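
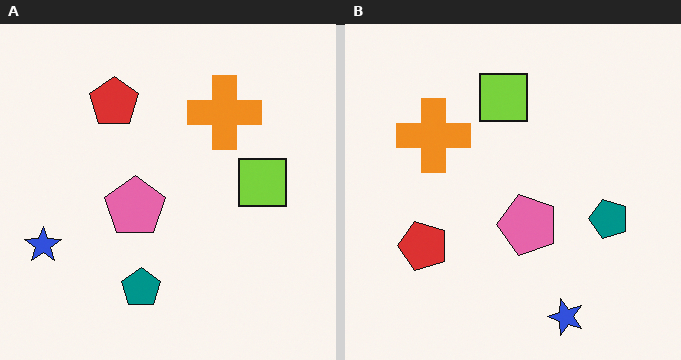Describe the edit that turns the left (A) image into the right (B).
The image was rotated 90° counter-clockwise.

The blue star sits in the left of the left (A) image and the bottom of the right (B) — consistent with a whole-image 90° counter-clockwise rotation.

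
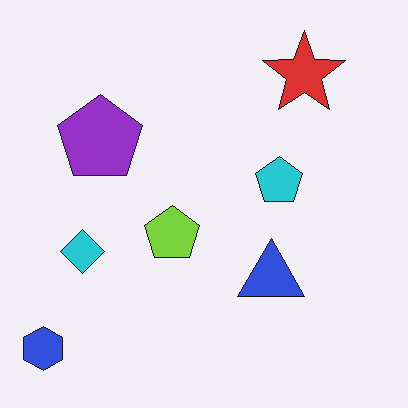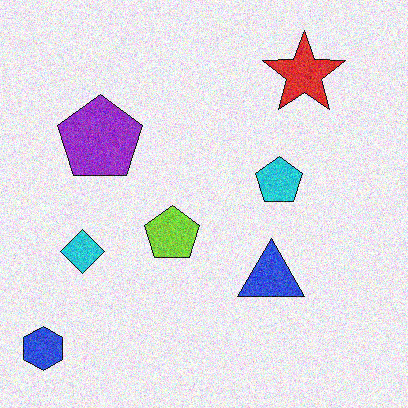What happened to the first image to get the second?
It was degraded with moderate additive noise.

Random speckle covers the whole image, including the flat background.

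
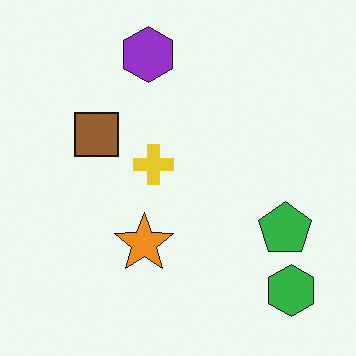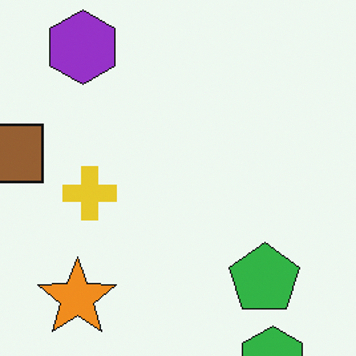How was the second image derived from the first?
It was cropped to a modestly smaller region and rescaled.

The visible shapes are larger and the field of view is narrower; shapes near the original edges may be partly or wholly outside the frame — a crop-and-rescale.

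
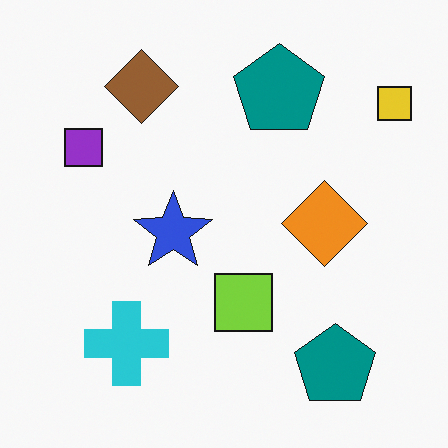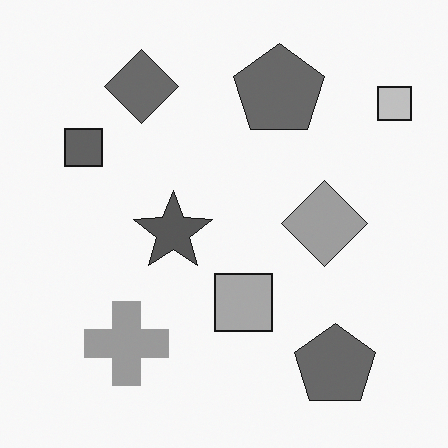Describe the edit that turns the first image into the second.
Converted to grayscale.

All color is removed — every shape is now a shade of grey.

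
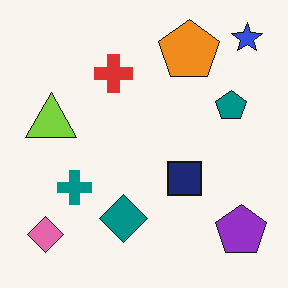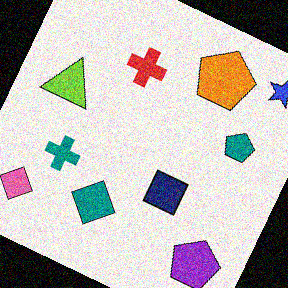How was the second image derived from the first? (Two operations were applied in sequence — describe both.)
The transformation is: rotated clockwise by a moderate amount, then degraded with strong gaussian noise.

Every shape is tilted by the same angle and the image corners show triangular fill wedges — a whole-image rotation by a non-right angle. Random speckle covers the whole image, including the flat background.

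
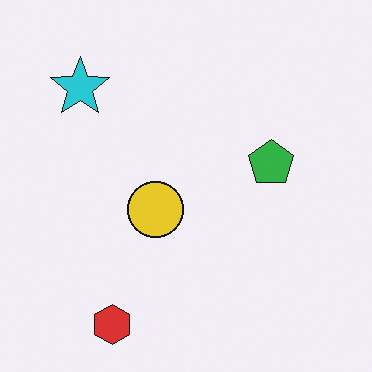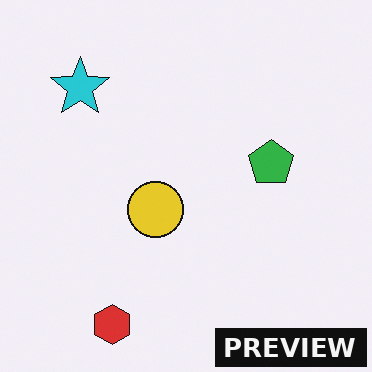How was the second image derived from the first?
Watermarked with the text "PREVIEW" in the lower-right corner.

A dark label reading "PREVIEW" appears in the lower-right corner.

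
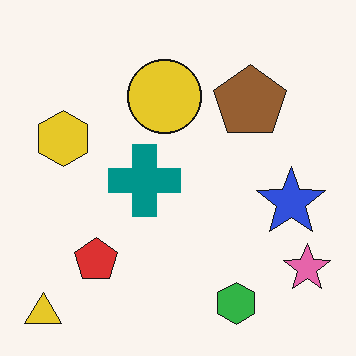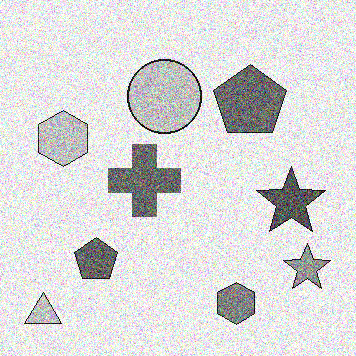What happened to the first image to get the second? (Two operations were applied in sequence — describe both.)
Converted to grayscale, then degraded with heavy additive noise.

All color is removed — every shape is now a shade of grey. Random speckle covers the whole image, including the flat background.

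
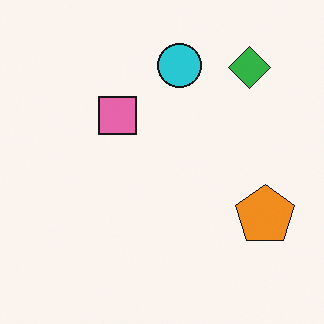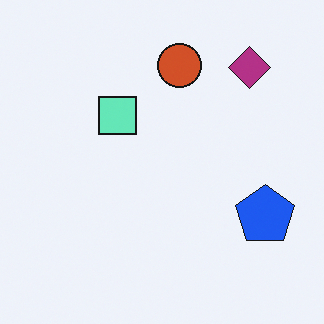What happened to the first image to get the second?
Hue-shifted by a large amount.

Every shape's color has rotated by the same amount around the hue wheel — a uniform hue shift.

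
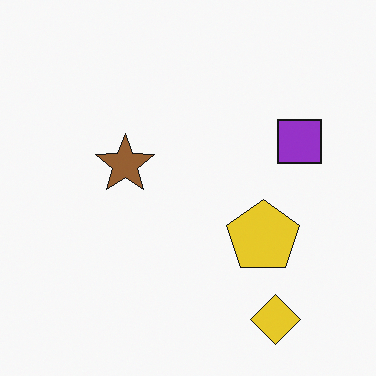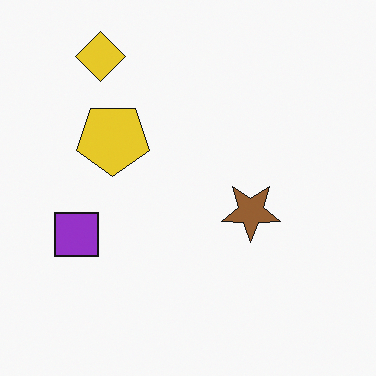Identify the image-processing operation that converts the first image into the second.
It was rotated 180°.

The yellow diamond sits in the bottom-right of the first image and the top-left of the second — consistent with a whole-image 180° rotation.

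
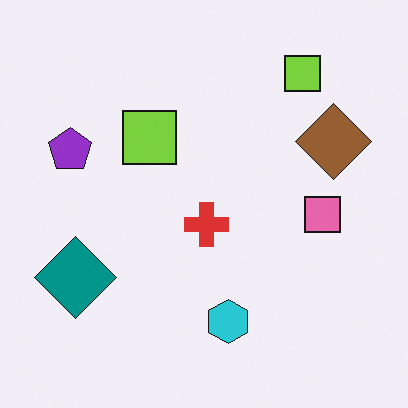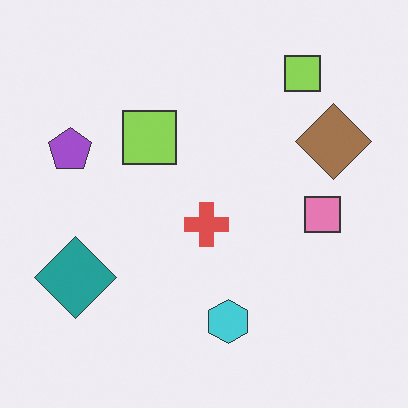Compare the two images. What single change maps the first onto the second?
It was given slightly reduced contrast.

Tones are pushed toward mid-grey across the whole image — a global contrast change.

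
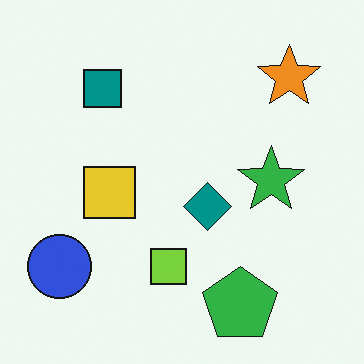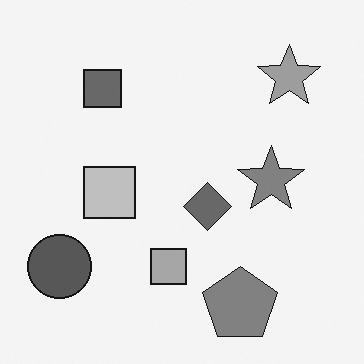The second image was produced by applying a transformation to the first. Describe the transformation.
The second image is the first converted to grayscale.

All color is removed — every shape is now a shade of grey.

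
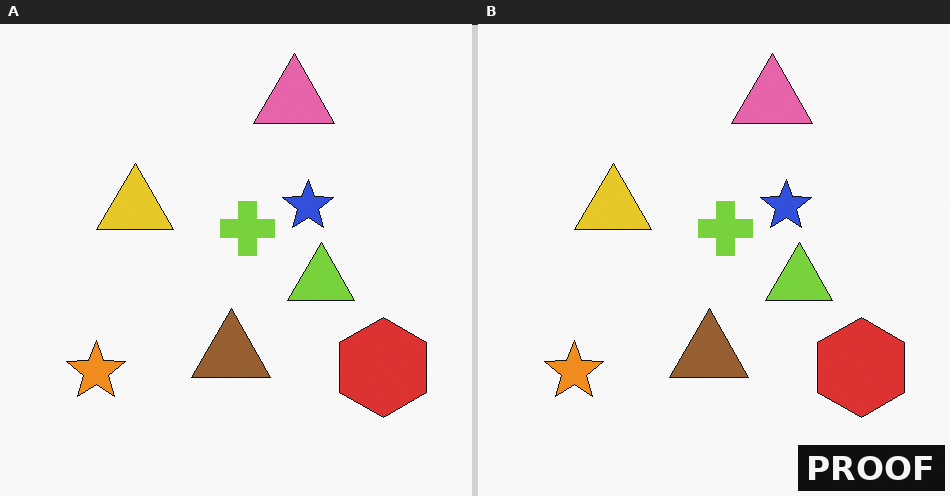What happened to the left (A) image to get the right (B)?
It was watermarked with the text "PROOF" in the lower-right corner.

A dark label reading "PROOF" appears in the lower-right corner.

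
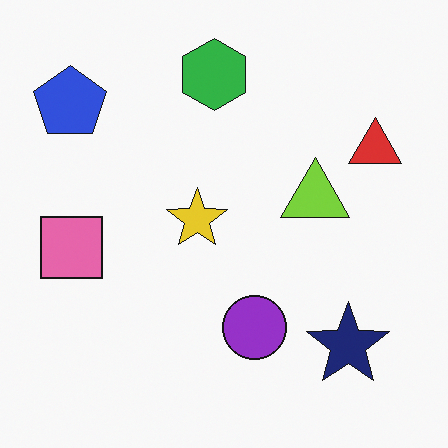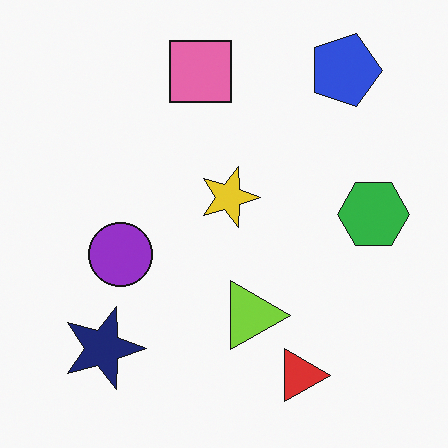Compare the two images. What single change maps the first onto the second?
It was rotated 90° clockwise.

The blue pentagon sits in the top-left of the first image and the top-right of the second — consistent with a whole-image 90° clockwise rotation.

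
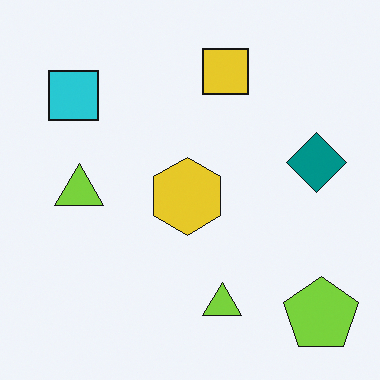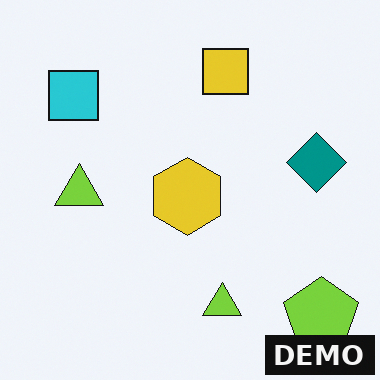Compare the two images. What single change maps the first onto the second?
The image was watermarked with the text "DEMO" in the lower-right corner.

A dark label reading "DEMO" appears in the lower-right corner.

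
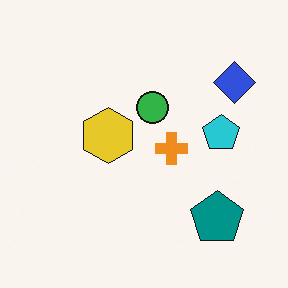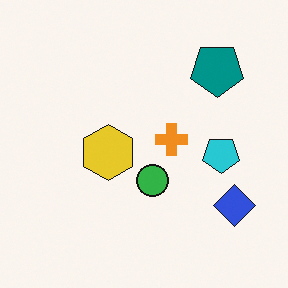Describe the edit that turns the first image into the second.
The transformation is: flipped vertically (top ↔ bottom).

The teal pentagon is in the bottom-right of the first image and the top-right of the second — shapes on opposite sides of the horizontal midline have swapped in a mirror flip.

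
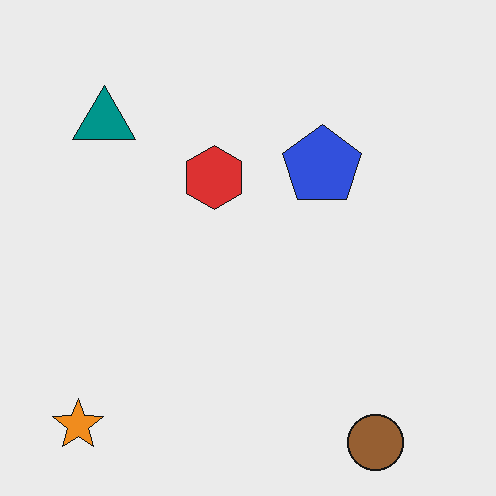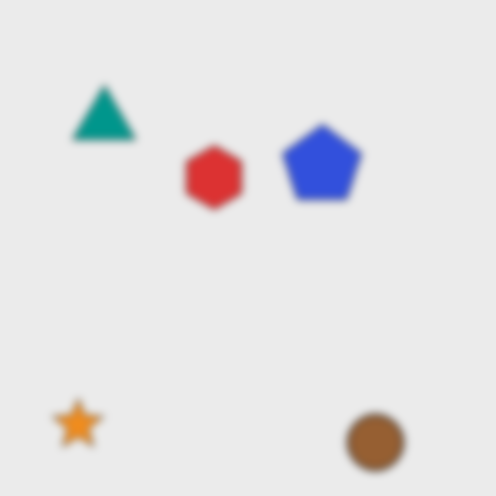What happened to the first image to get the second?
The image was moderately blurred.

Shape edges and outlines are uniformly softened across the whole image.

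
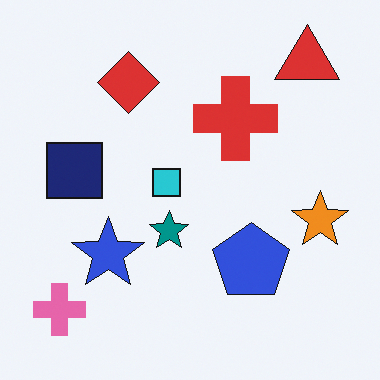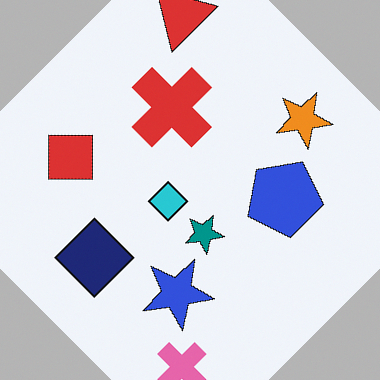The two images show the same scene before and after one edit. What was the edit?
The image was rotated counter-clockwise by a large amount — several tens of degrees.

Every shape is tilted by the same angle and the image corners show triangular fill wedges — a whole-image rotation by a non-right angle.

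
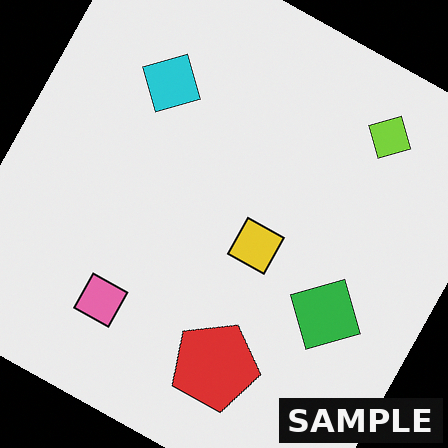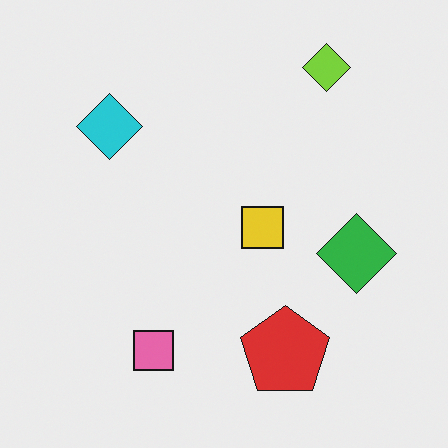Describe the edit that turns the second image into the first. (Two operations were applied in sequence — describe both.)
It was rotated clockwise by a clearly visible amount, then watermarked with the text "SAMPLE" in the lower-right corner.

Every shape is tilted by the same angle and the image corners show triangular fill wedges — a whole-image rotation by a non-right angle. A dark label reading "SAMPLE" appears in the lower-right corner.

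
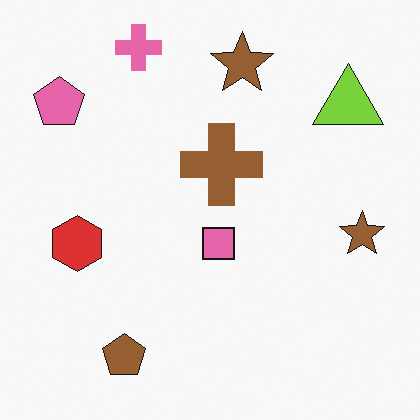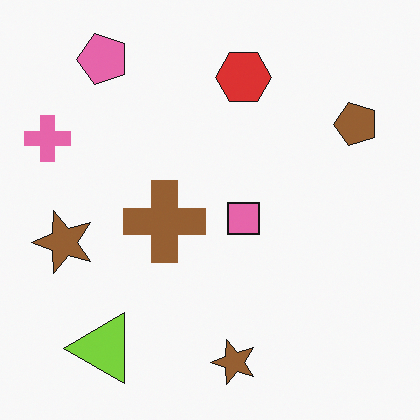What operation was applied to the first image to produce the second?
This is the original image transposed (reflected across the top-left ↔ bottom-right diagonal).

Shapes have swapped their row and column positions — what was in the top-right is now in the bottom-left — a diagonal reflection.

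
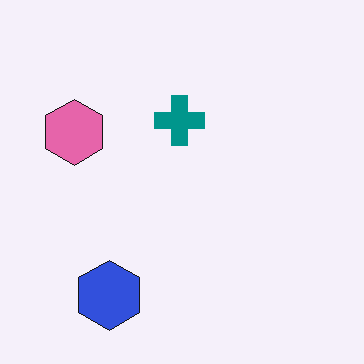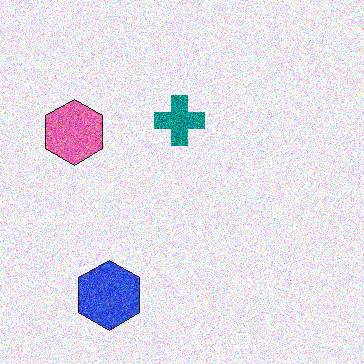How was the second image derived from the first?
It was degraded with heavy additive noise.

Random speckle covers the whole image, including the flat background.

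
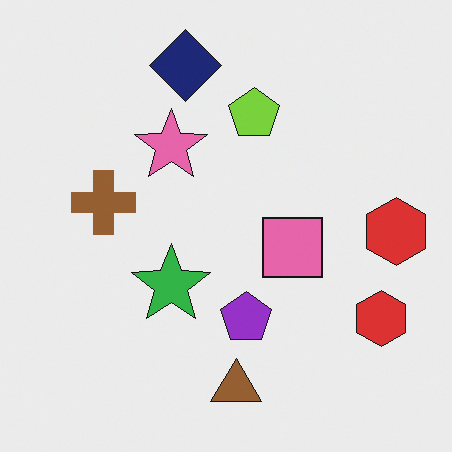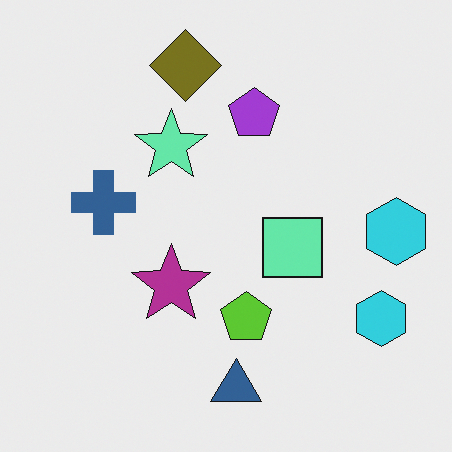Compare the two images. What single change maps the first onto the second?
The image was hue-shifted through roughly half the color wheel.

Every shape's color has rotated by the same amount around the hue wheel — a uniform hue shift.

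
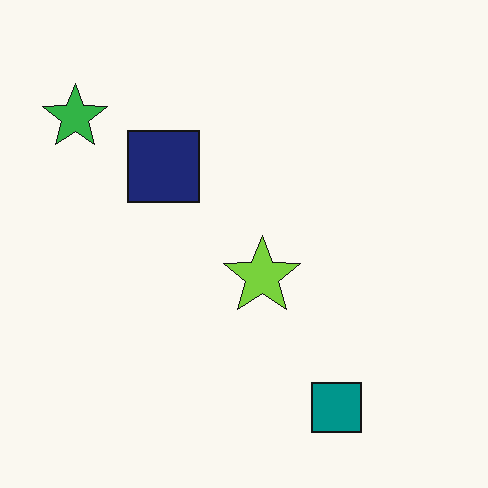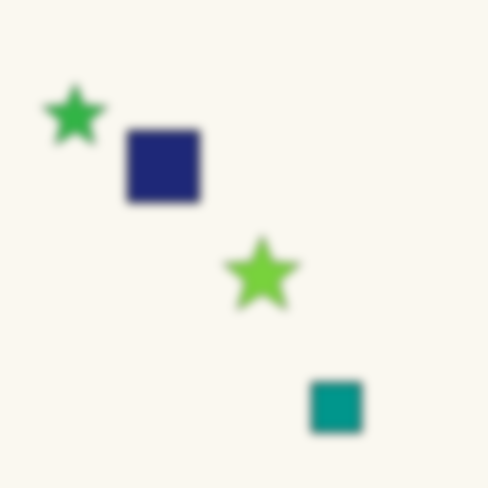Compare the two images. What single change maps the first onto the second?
Noticeably gaussian-blurred.

Shape edges and outlines are uniformly softened across the whole image.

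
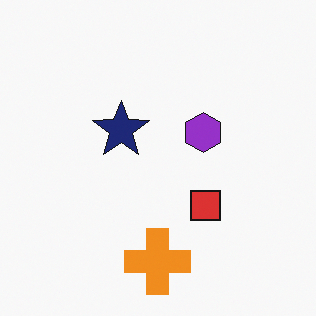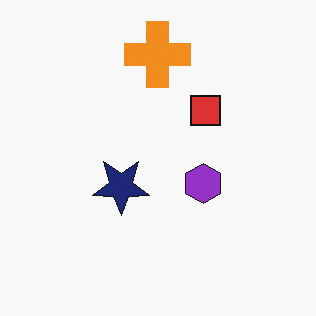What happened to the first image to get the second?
The transformation is: flipped vertically (top ↔ bottom).

The orange cross is in the bottom of the first image and the top of the second — shapes on opposite sides of the horizontal midline have swapped in a mirror flip.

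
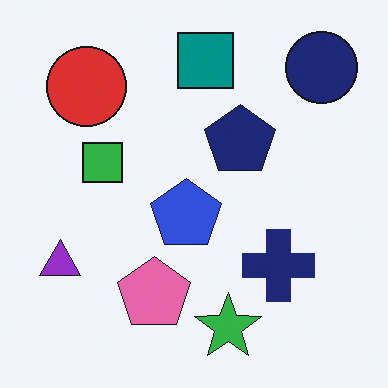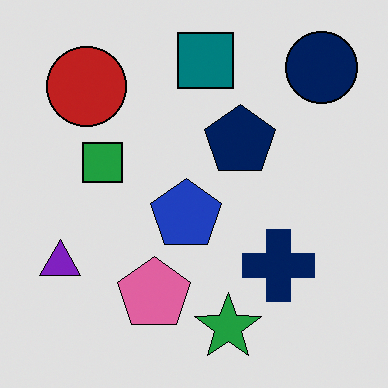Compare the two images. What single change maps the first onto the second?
The image was posterized to a reduced palette.

Each flat color has snapped to a coarser quantized level — most visibly, the near-white background has dropped to a flat grey.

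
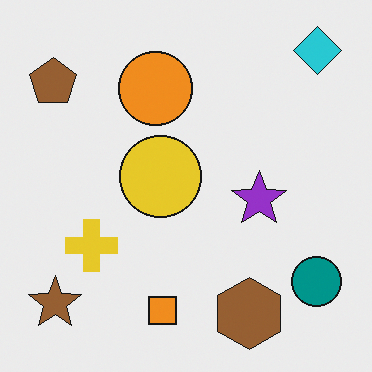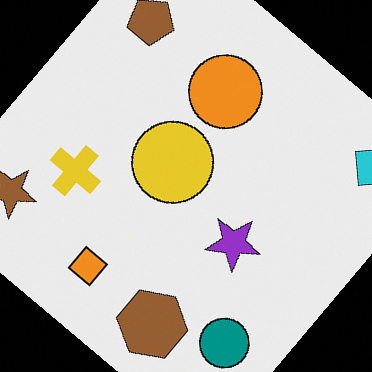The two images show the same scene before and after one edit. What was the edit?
The transformation is: rotated clockwise by a large amount — several tens of degrees.

Every shape is tilted by the same angle and the image corners show triangular fill wedges — a whole-image rotation by a non-right angle.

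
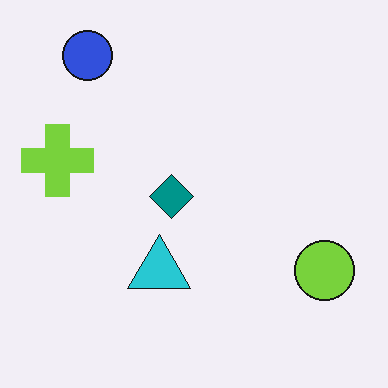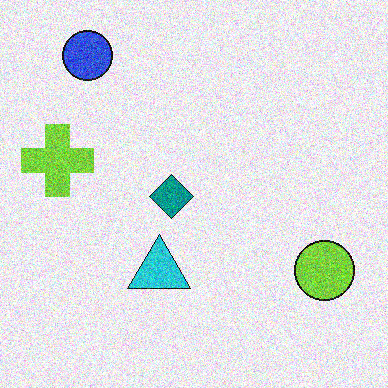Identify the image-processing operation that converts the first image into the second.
It was degraded with heavy additive noise.

Random speckle covers the whole image, including the flat background.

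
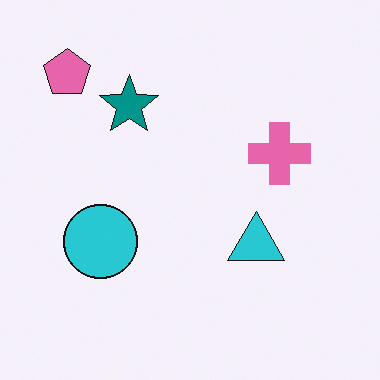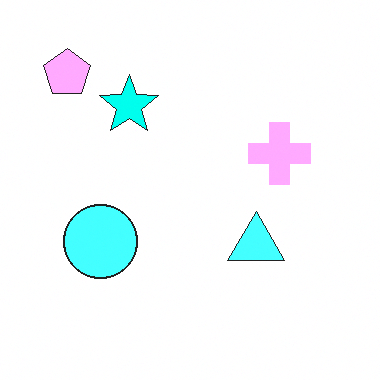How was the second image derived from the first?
Substantially brightened.

Every pixel — background and shapes alike — is uniformly brightened.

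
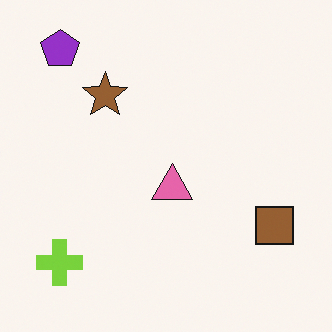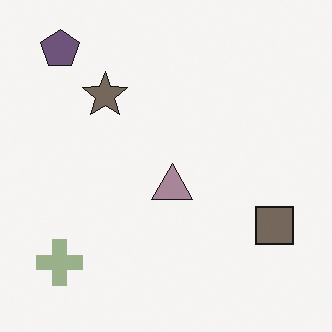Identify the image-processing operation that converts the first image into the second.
The image was heavily desaturated.

All colors are more muted and greyish — a global saturation change.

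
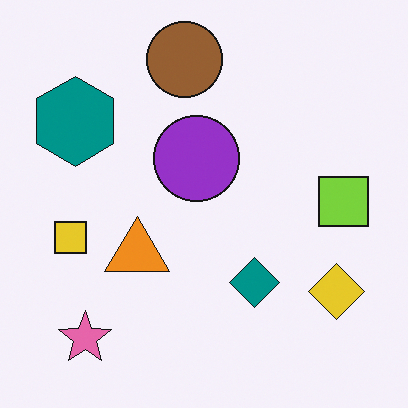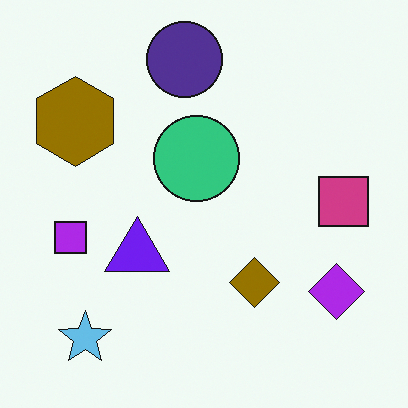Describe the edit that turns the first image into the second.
It was hue-shifted by a large amount.

Every shape's color has rotated by the same amount around the hue wheel — a uniform hue shift.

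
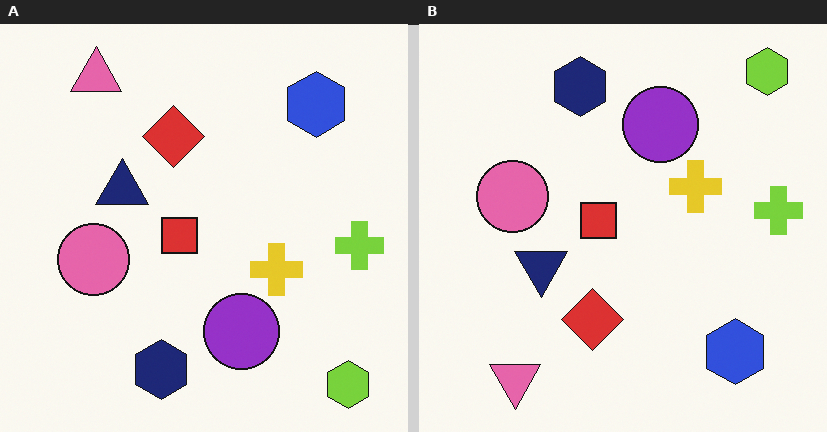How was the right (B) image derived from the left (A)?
This is the original image flipped vertically (top ↔ bottom).

The lime hexagon is in the bottom-right of the left (A) image and the top-right of the right (B) — shapes on opposite sides of the horizontal midline have swapped in a mirror flip.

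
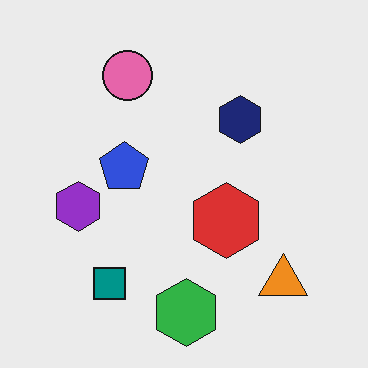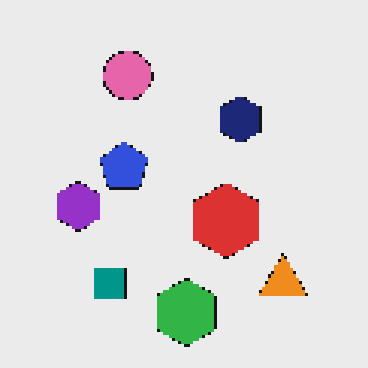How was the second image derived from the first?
This is the original image lightly pixelated (a mild mosaic effect).

Shapes are reduced to large square blocks; fine edges and outlines are lost — a downscale-then-upscale (mosaic) effect.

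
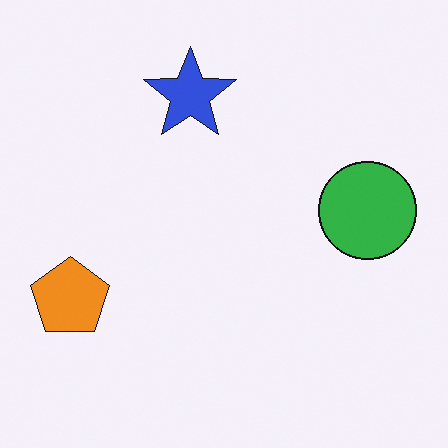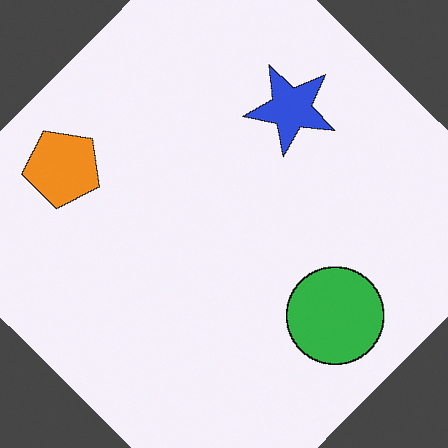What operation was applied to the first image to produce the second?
This is the original image rotated clockwise by a large amount — several tens of degrees.

Every shape is tilted by the same angle and the image corners show triangular fill wedges — a whole-image rotation by a non-right angle.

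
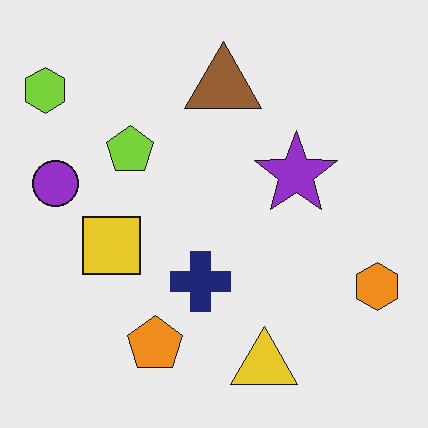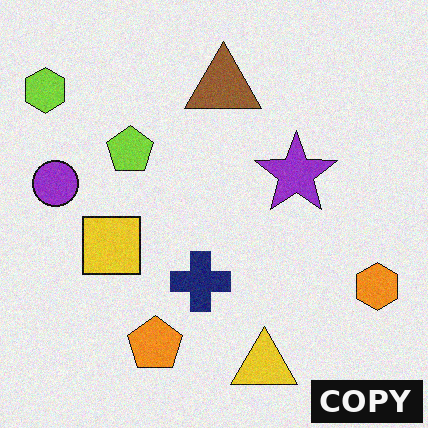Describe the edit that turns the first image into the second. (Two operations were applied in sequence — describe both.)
It was degraded with a light layer of grain, then watermarked with the text "COPY" in the lower-right corner.

Random speckle covers the whole image, including the flat background. A dark label reading "COPY" appears in the lower-right corner.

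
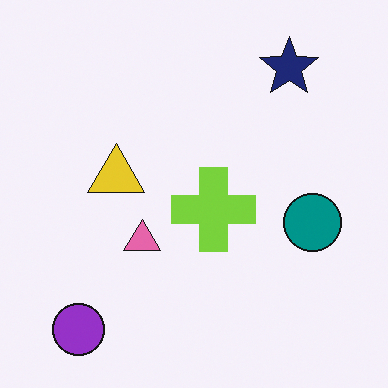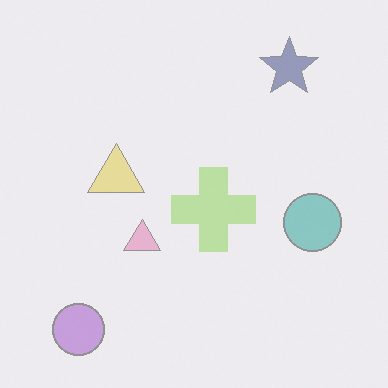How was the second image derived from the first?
The transformation is: washed out (contrast reduced).

Tones are pushed toward mid-grey across the whole image — a global contrast change.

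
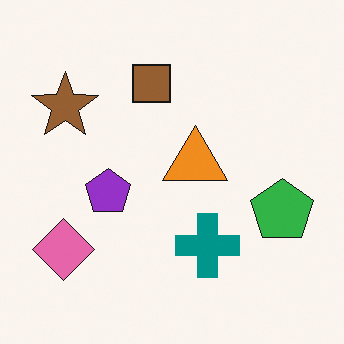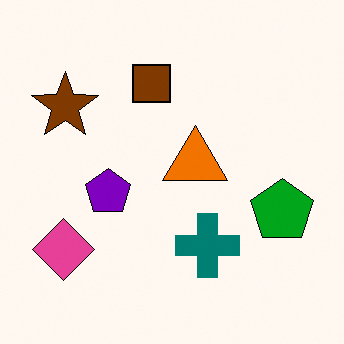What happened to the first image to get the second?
Given slightly increased contrast.

Tones are pushed away from mid-grey across the whole image — a global contrast change.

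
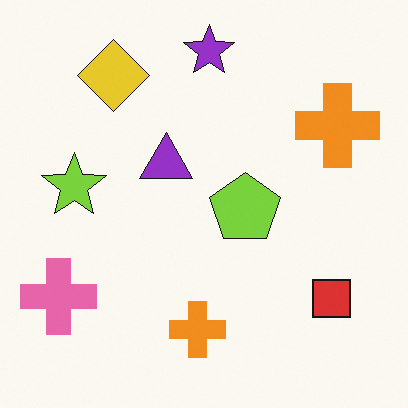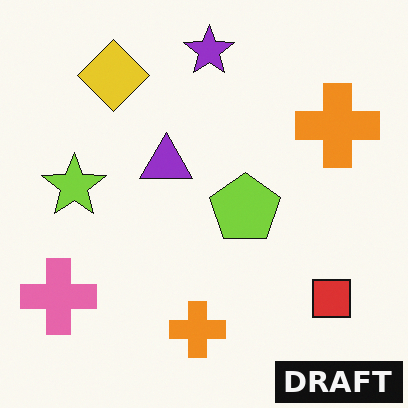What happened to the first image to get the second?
This is the original image watermarked with the text "DRAFT" in the lower-right corner.

A dark label reading "DRAFT" appears in the lower-right corner.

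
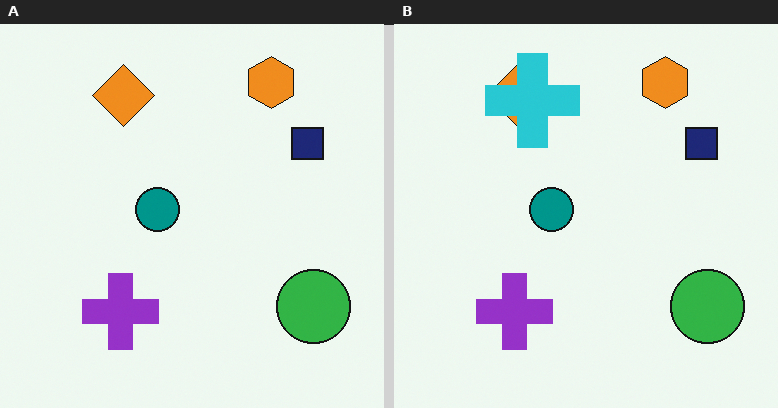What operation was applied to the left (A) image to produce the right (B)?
The transformation is: overlaid with an additional cyan cross.

A cyan cross appears in the right (B) image that is absent from the left (A).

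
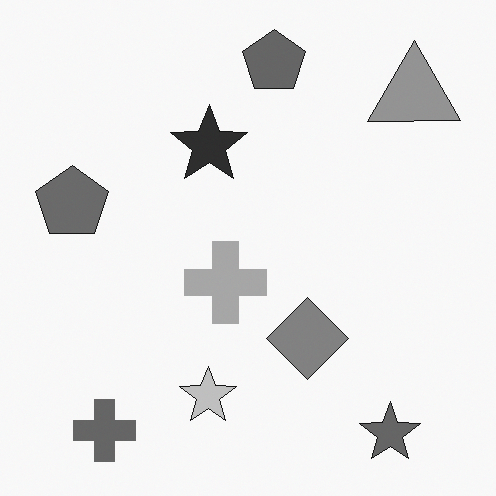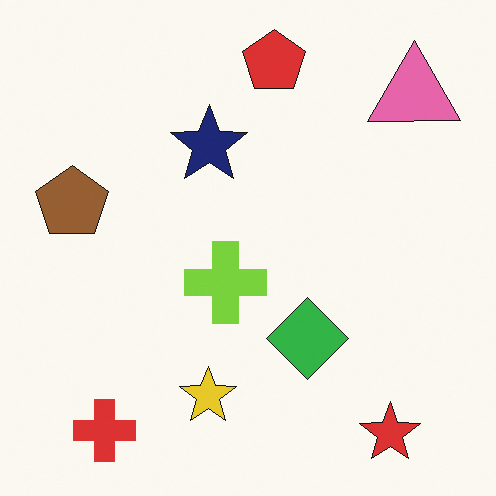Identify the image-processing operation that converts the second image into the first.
The image was converted to grayscale.

All color is removed — every shape is now a shade of grey.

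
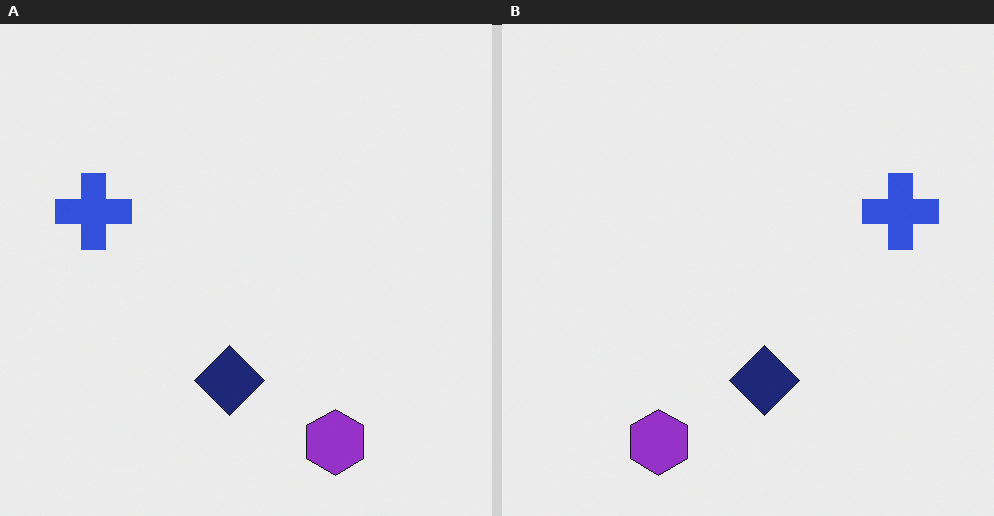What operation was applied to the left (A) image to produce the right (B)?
This is the original image flipped horizontally (left ↔ right).

The blue cross is in the left of the left (A) image and the right of the right (B) — shapes on opposite sides of the vertical midline have swapped in a mirror flip.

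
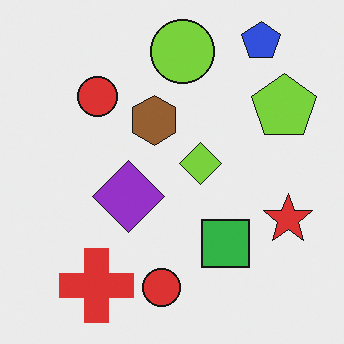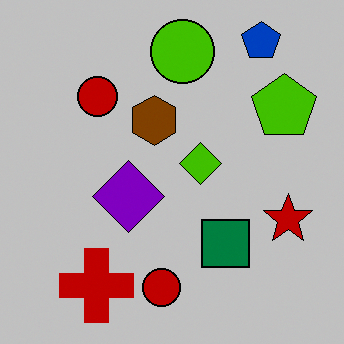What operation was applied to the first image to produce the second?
The transformation is: aggressively posterized.

Each flat color has snapped to a coarser quantized level — most visibly, the near-white background has dropped to a flat grey.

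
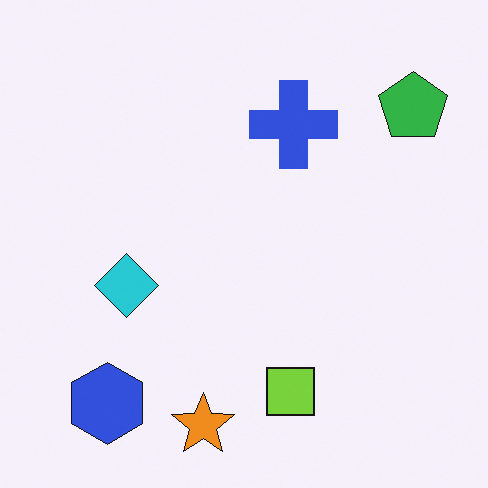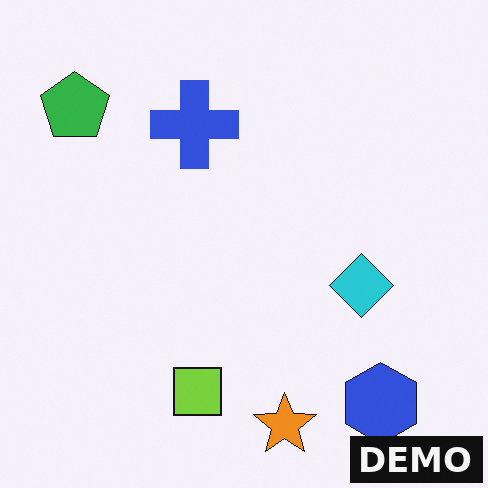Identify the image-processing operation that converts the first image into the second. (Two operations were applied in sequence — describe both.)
The second image is the first flipped horizontally (left ↔ right), then watermarked with the text "DEMO" in the lower-right corner.

The green pentagon is in the top-right of the first image and the top-left of the second — shapes on opposite sides of the vertical midline have swapped in a mirror flip. A dark label reading "DEMO" appears in the lower-right corner.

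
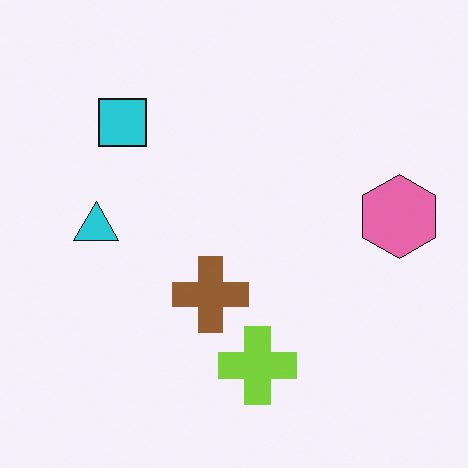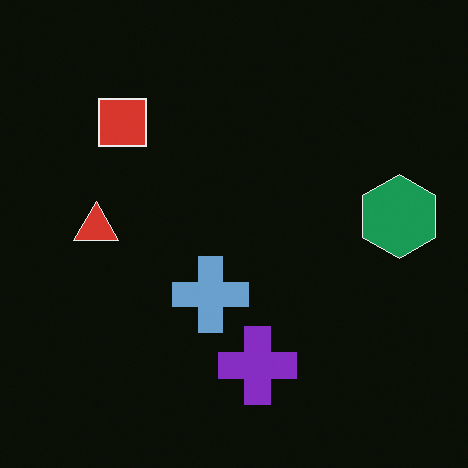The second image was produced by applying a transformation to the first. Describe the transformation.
It was color-inverted (negative).

The light background has become dark and every shape's color is its complement — a photographic negative.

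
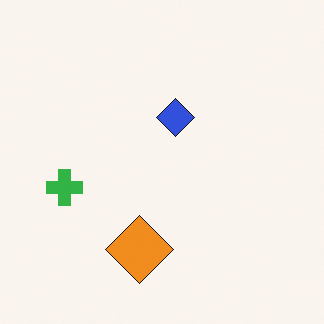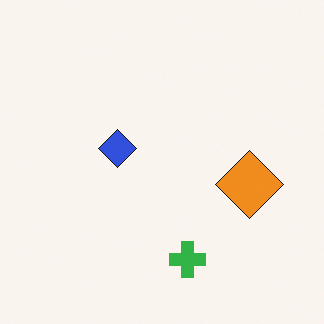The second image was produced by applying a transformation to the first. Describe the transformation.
It was rotated 90° counter-clockwise.

The green cross sits in the left of the first image and the bottom of the second — consistent with a whole-image 90° counter-clockwise rotation.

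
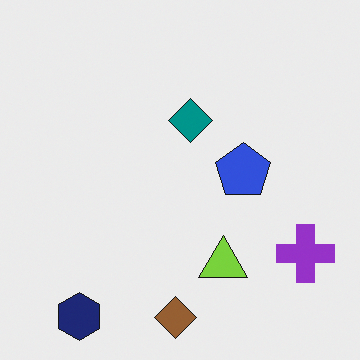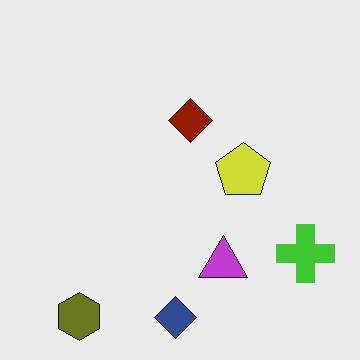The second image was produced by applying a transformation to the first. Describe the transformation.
Hue-shifted through roughly half the color wheel.

Every shape's color has rotated by the same amount around the hue wheel — a uniform hue shift.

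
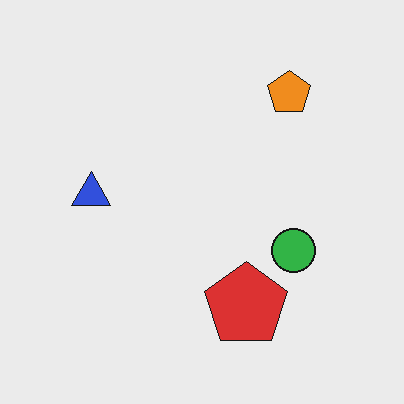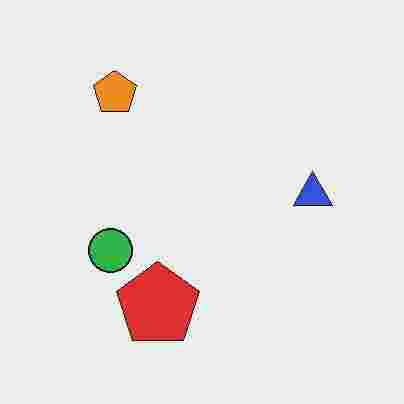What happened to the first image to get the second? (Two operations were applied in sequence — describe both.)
The second image is the first flipped horizontally (left ↔ right), then degraded with heavy JPEG compression.

The blue triangle is in the left of the first image and the right of the second — shapes on opposite sides of the vertical midline have swapped in a mirror flip. Blocky 8×8 compression artifacts appear around shape edges and the flat background shows ringing — characteristic JPEG degradation.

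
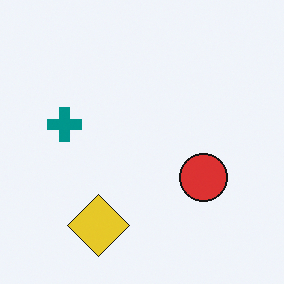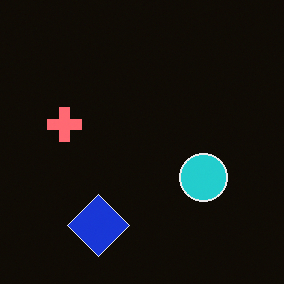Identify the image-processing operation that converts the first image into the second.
The image was color-inverted (negative).

The light background has become dark and every shape's color is its complement — a photographic negative.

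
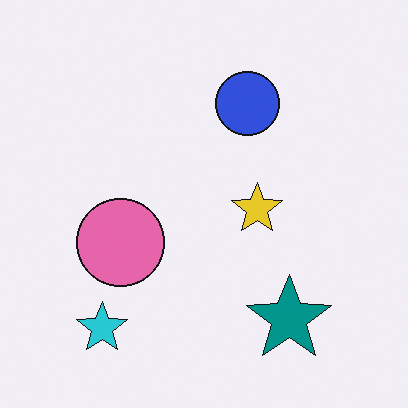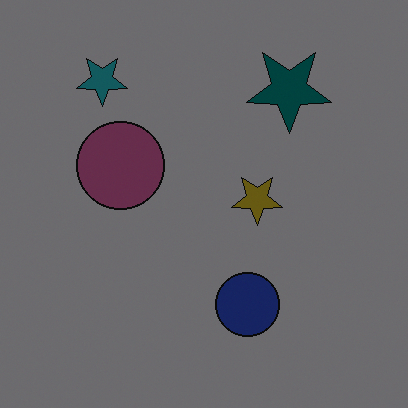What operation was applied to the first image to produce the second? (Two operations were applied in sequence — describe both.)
The second image is the first noticeably darkened, then flipped vertically (top ↔ bottom).

Every pixel — background and shapes alike — is uniformly darkened. The cyan star is in the bottom-left of the first image and the top-left of the second — shapes on opposite sides of the horizontal midline have swapped in a mirror flip.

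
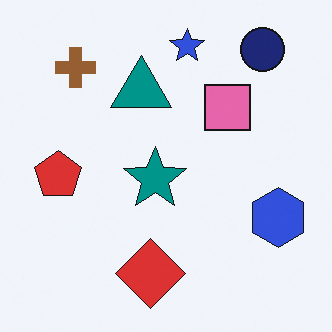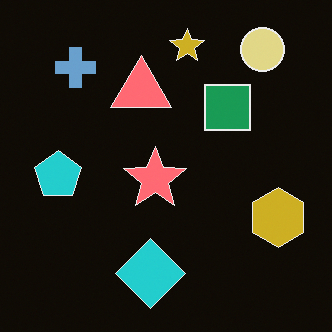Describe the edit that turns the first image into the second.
The transformation is: color-inverted (negative).

The light background has become dark and every shape's color is its complement — a photographic negative.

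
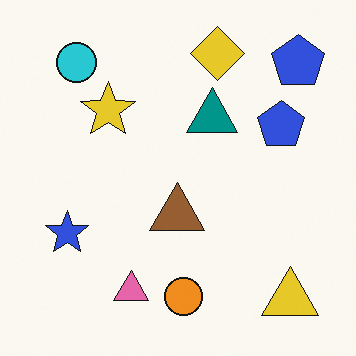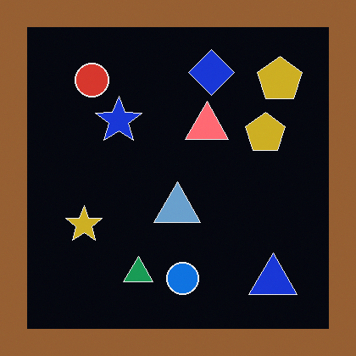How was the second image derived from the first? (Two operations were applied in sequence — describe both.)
This is the original image color-inverted (negative), then framed with a brown border.

The light background has become dark and every shape's color is its complement — a photographic negative. A solid brown frame runs around the edge of the second image, with the content slightly shrunk inside it.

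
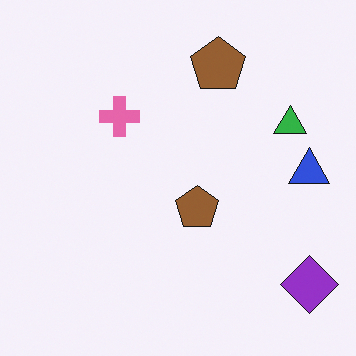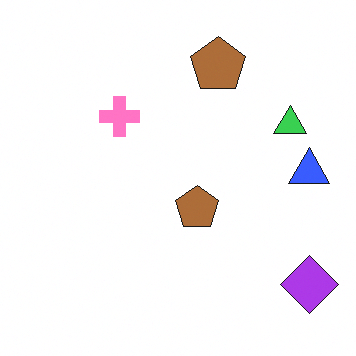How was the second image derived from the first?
It was slightly brightened.

Every pixel — background and shapes alike — is uniformly brightened.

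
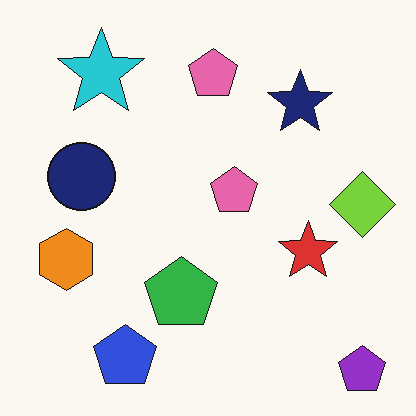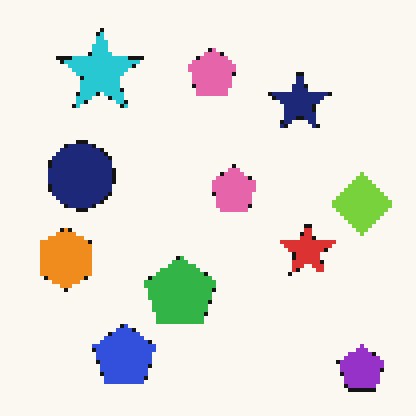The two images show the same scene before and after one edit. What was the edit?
The image was lightly pixelated (a mild mosaic effect).

Shapes are reduced to large square blocks; fine edges and outlines are lost — a downscale-then-upscale (mosaic) effect.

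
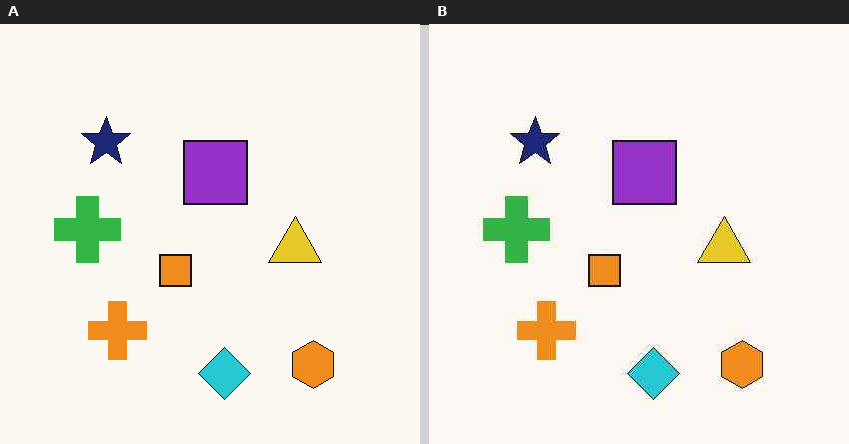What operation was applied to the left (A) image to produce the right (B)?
It was JPEG-compressed with visible artifacts.

Blocky 8×8 compression artifacts appear around shape edges and the flat background shows ringing — characteristic JPEG degradation.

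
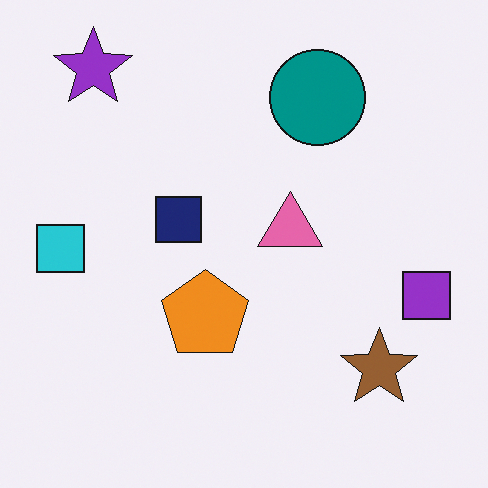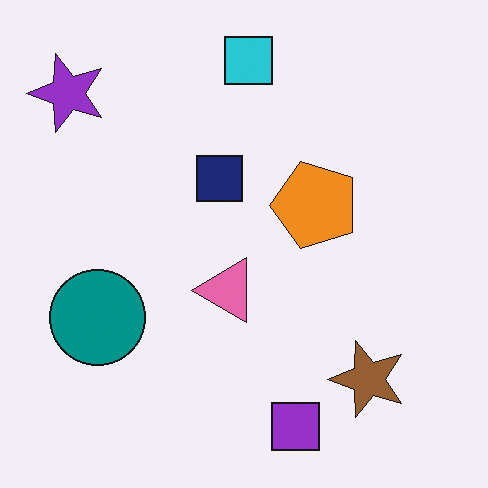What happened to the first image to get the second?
It was transposed (reflected across the top-left ↔ bottom-right diagonal).

Shapes have swapped their row and column positions — what was in the top-right is now in the bottom-left — a diagonal reflection.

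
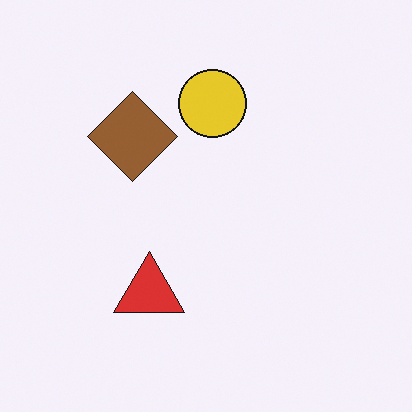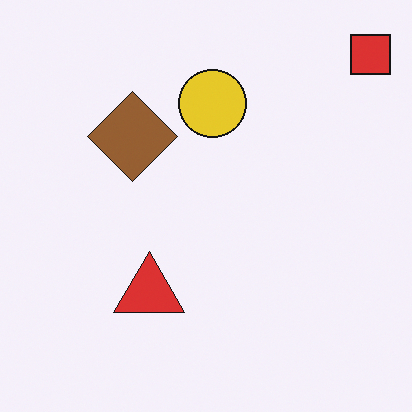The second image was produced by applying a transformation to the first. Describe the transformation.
This is the original image overlaid with an additional red square.

A red square appears in the second image that is absent from the first.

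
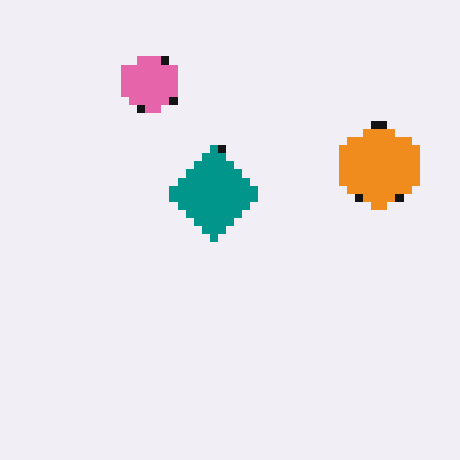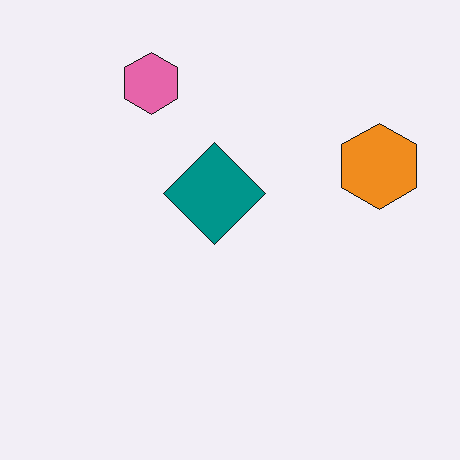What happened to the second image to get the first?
This is the original image moderately pixelated.

Shapes are reduced to large square blocks; fine edges and outlines are lost — a downscale-then-upscale (mosaic) effect.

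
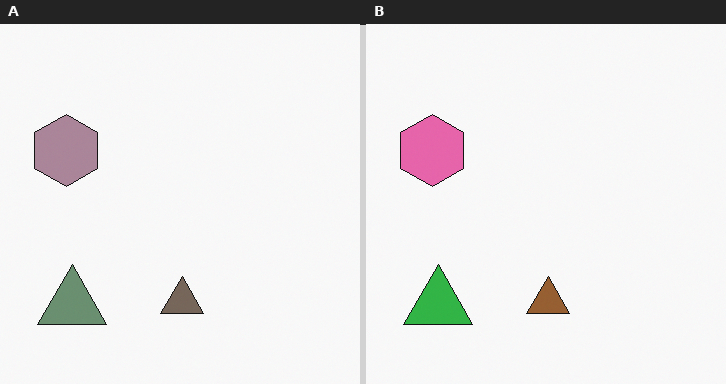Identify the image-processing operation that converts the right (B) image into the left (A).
It was heavily desaturated.

All colors are more muted and greyish — a global saturation change.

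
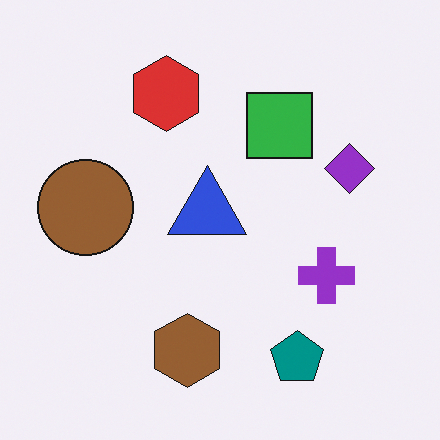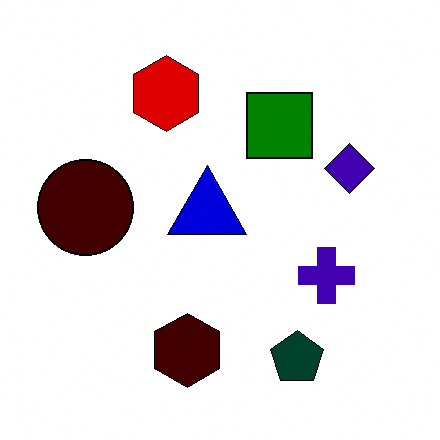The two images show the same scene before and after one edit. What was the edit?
The transformation is: boosted in contrast.

Tones are pushed away from mid-grey across the whole image — a global contrast change.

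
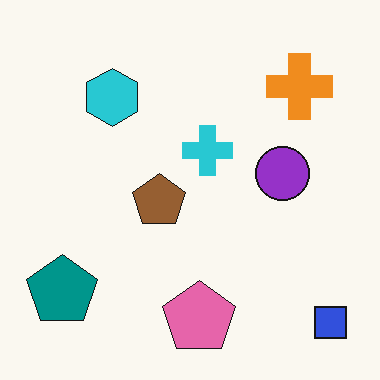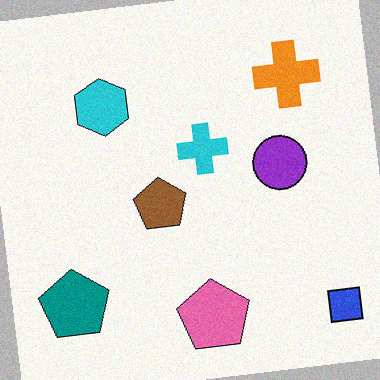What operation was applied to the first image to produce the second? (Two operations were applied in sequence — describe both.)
Rotated counter-clockwise by a slight angle, then degraded with subtle gaussian noise.

Every shape is tilted by the same angle and the image corners show triangular fill wedges — a whole-image rotation by a non-right angle. Random speckle covers the whole image, including the flat background.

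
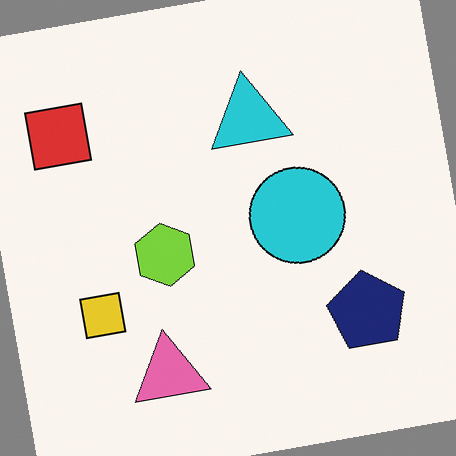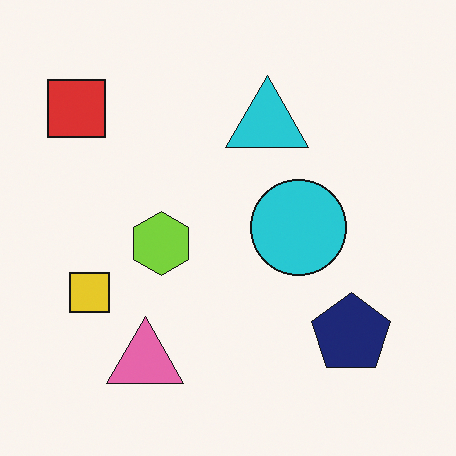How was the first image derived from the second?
It was rotated counter-clockwise by a slight angle.

Every shape is tilted by the same angle and the image corners show triangular fill wedges — a whole-image rotation by a non-right angle.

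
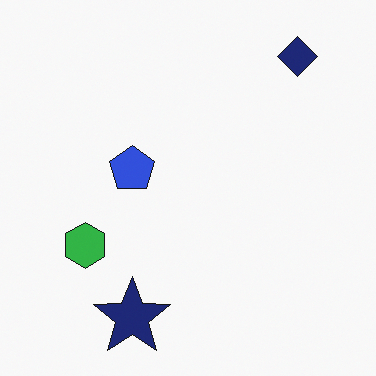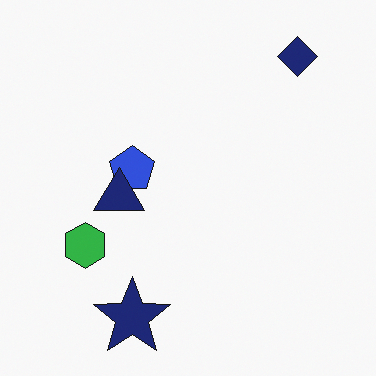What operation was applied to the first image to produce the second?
The transformation is: overlaid with an additional navy triangle.

A navy triangle appears in the second image that is absent from the first.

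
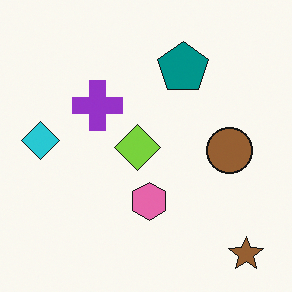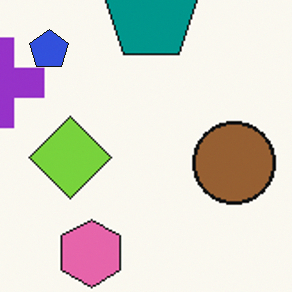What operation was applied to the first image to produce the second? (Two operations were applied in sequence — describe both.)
Cropped to a noticeably smaller region and rescaled, then overlaid with an additional blue pentagon.

The visible shapes are larger and the field of view is narrower; shapes near the original edges may be partly or wholly outside the frame — a crop-and-rescale. A blue pentagon appears in the second image that is absent from the first.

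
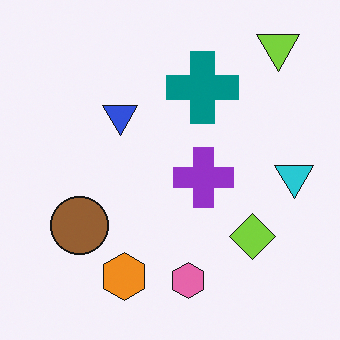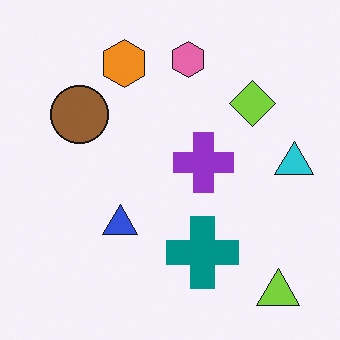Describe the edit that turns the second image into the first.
The image was flipped vertically (top ↔ bottom).

The lime triangle is in the bottom-right of the second image and the top-right of the first — shapes on opposite sides of the horizontal midline have swapped in a mirror flip.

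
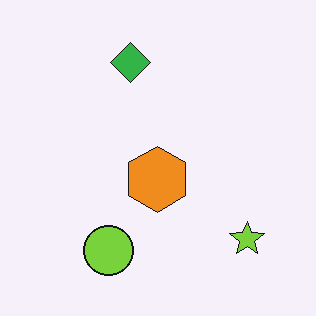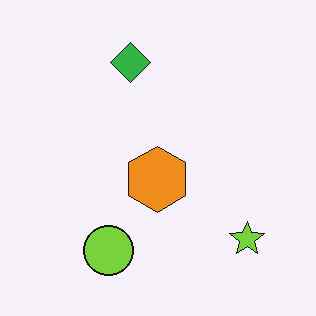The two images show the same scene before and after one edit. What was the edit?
The transformation is: given moderate JPEG compression.

Blocky 8×8 compression artifacts appear around shape edges and the flat background shows ringing — characteristic JPEG degradation.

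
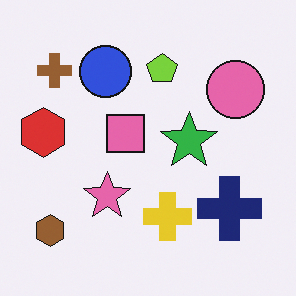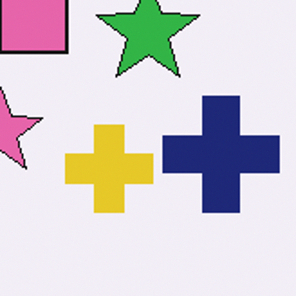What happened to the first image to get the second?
The transformation is: cropped to a noticeably smaller region and rescaled.

The visible shapes are larger and the field of view is narrower; shapes near the original edges may be partly or wholly outside the frame — a crop-and-rescale.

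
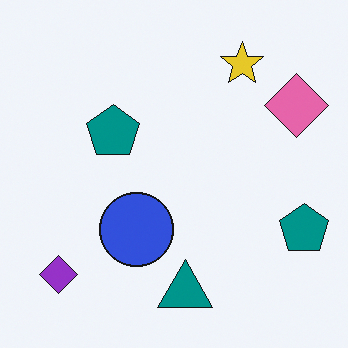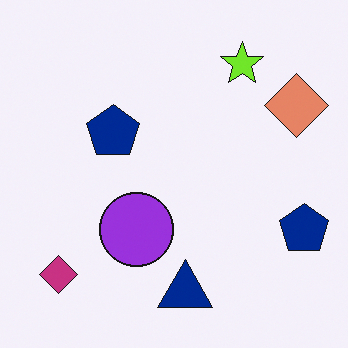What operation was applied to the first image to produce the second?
The transformation is: hue-shifted slightly.

Every shape's color has rotated by the same amount around the hue wheel — a uniform hue shift.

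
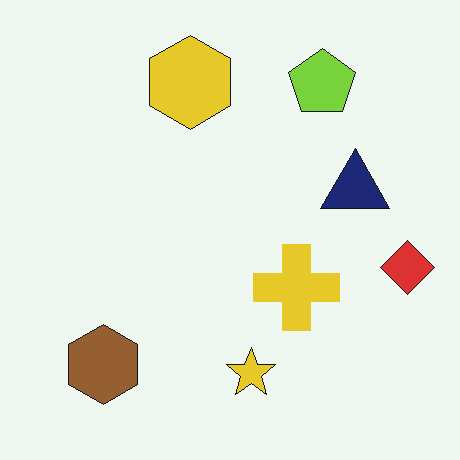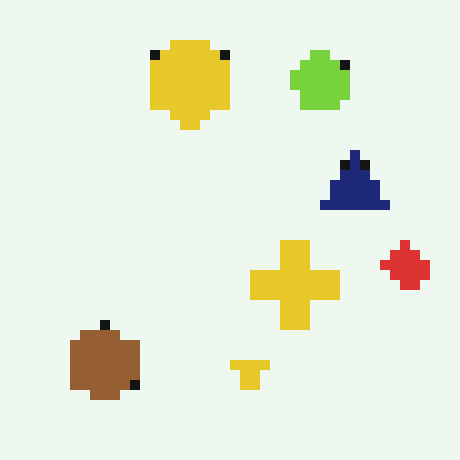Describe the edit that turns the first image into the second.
It was coarsely pixelated.

Shapes are reduced to large square blocks; fine edges and outlines are lost — a downscale-then-upscale (mosaic) effect.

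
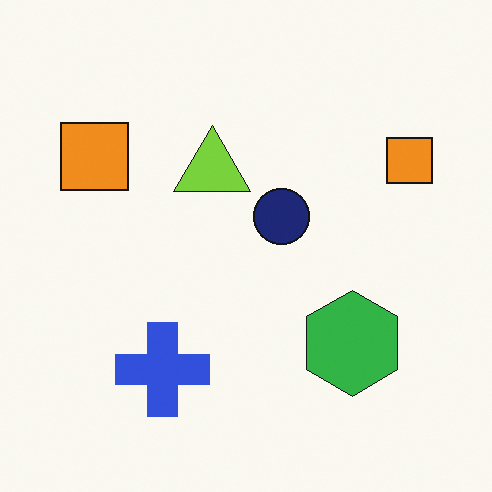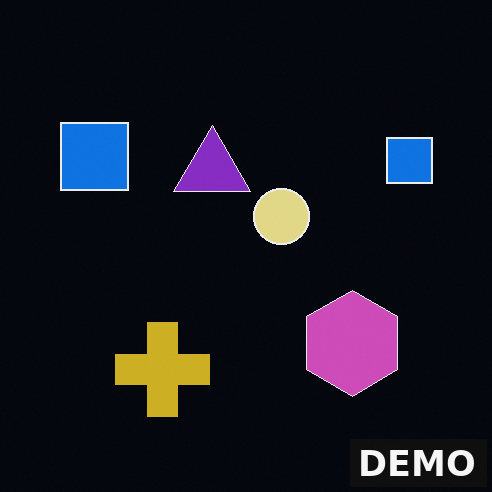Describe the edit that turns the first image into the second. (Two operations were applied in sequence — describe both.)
This is the original image color-inverted (negative), then watermarked with the text "DEMO" in the lower-right corner.

The light background has become dark and every shape's color is its complement — a photographic negative. A dark label reading "DEMO" appears in the lower-right corner.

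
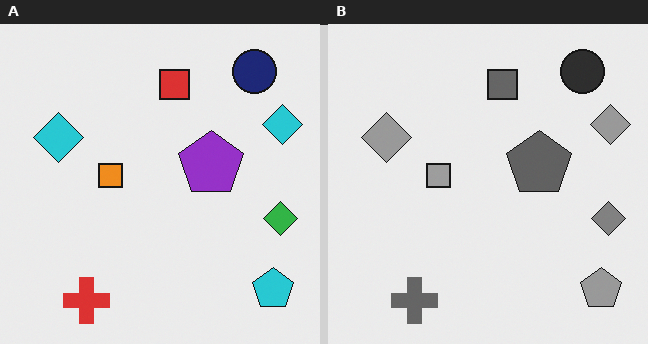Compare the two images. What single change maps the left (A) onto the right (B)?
It was converted to grayscale.

All color is removed — every shape is now a shade of grey.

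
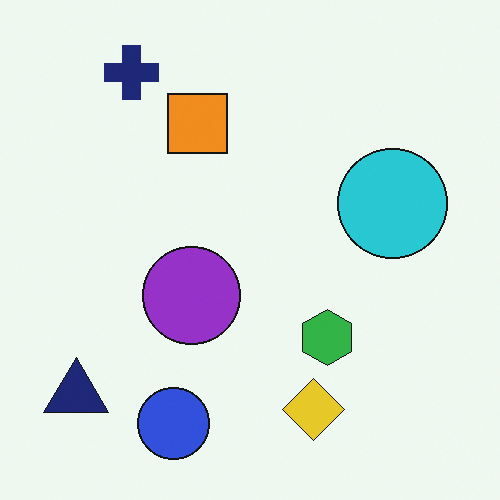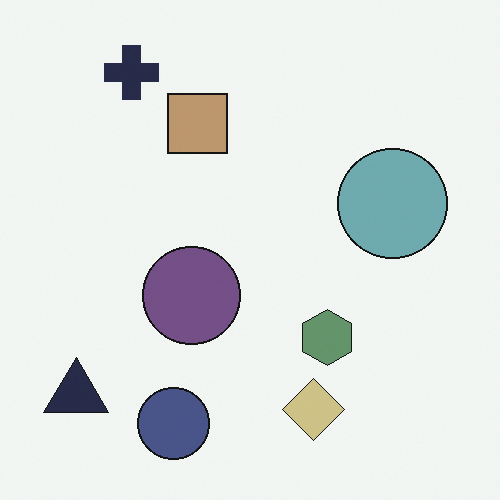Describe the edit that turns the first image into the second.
This is the original image made much more muted (saturation change).

All colors are more muted and greyish — a global saturation change.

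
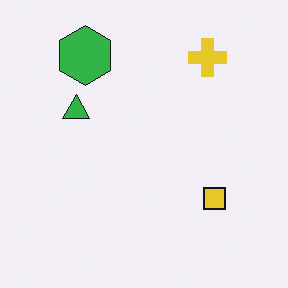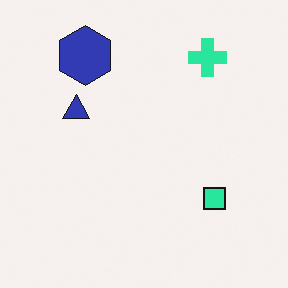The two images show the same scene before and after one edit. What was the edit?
Hue-shifted by a moderate amount.

Every shape's color has rotated by the same amount around the hue wheel — a uniform hue shift.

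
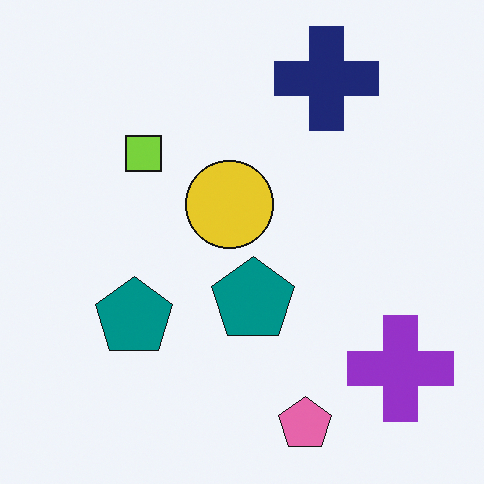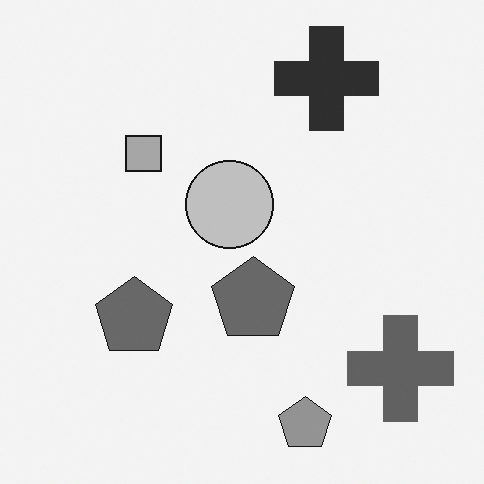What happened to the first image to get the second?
The transformation is: converted to grayscale.

All color is removed — every shape is now a shade of grey.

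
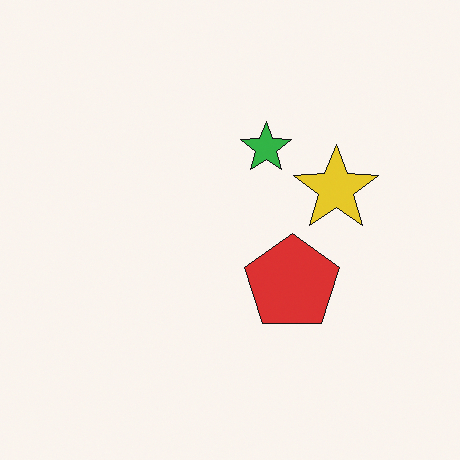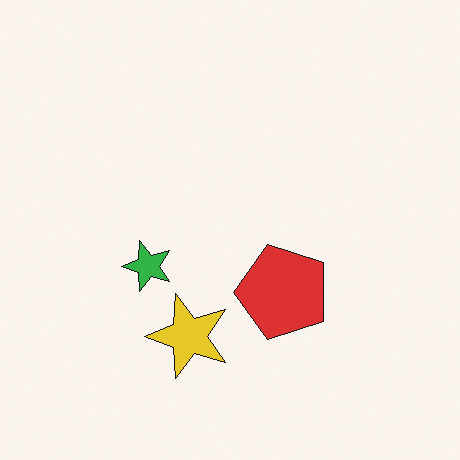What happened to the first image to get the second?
The transformation is: transposed (reflected across the top-left ↔ bottom-right diagonal).

Shapes have swapped their row and column positions — what was in the top-right is now in the bottom-left — a diagonal reflection.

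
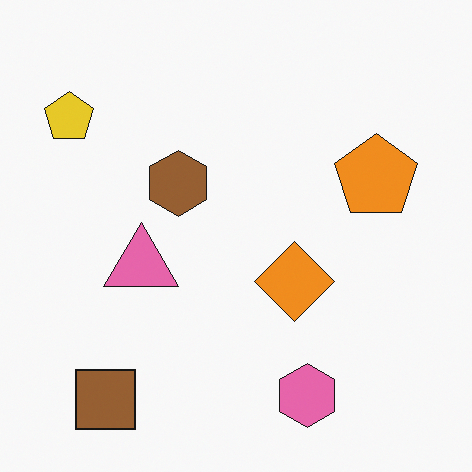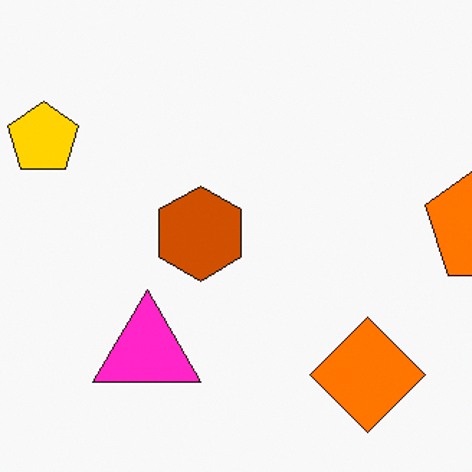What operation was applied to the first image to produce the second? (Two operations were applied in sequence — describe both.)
The second image is the first cropped to a modestly smaller region and rescaled, then made much more vivid (saturation change).

The visible shapes are larger and the field of view is narrower; shapes near the original edges may be partly or wholly outside the frame — a crop-and-rescale. All colors are more vivid — a global saturation change.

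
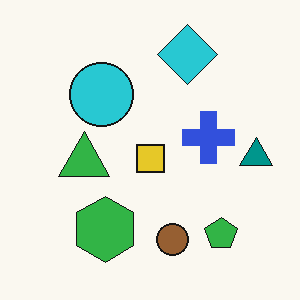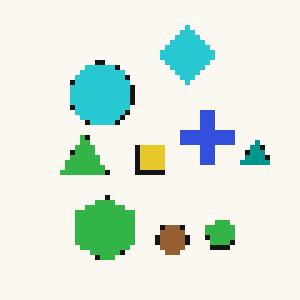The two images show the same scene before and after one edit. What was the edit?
The transformation is: mildly pixelated.

Shapes are reduced to large square blocks; fine edges and outlines are lost — a downscale-then-upscale (mosaic) effect.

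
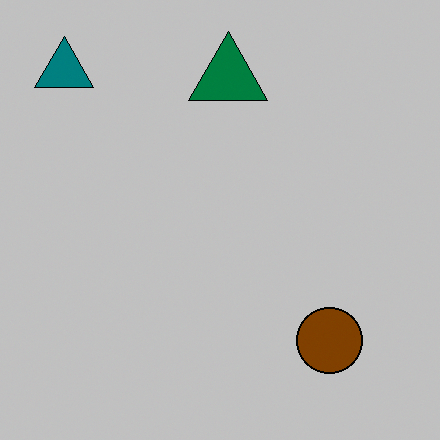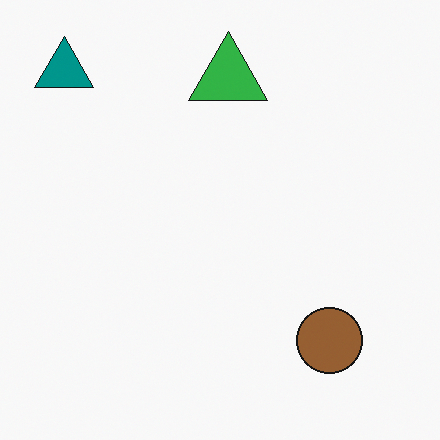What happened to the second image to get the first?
The first image is the second aggressively posterized.

Each flat color has snapped to a coarser quantized level — most visibly, the near-white background has dropped to a flat grey.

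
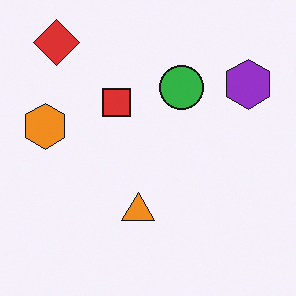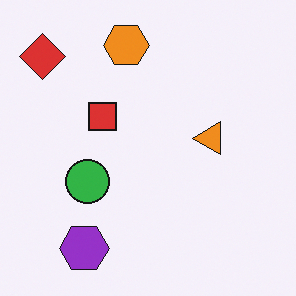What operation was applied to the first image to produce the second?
The transformation is: transposed (reflected across the top-left ↔ bottom-right diagonal).

Shapes have swapped their row and column positions — what was in the top-right is now in the bottom-left — a diagonal reflection.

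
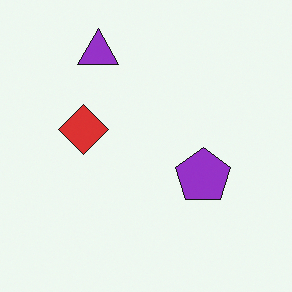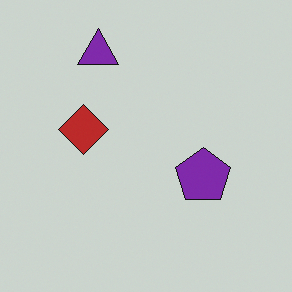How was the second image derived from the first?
Darkened a little.

Every pixel — background and shapes alike — is uniformly darkened.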